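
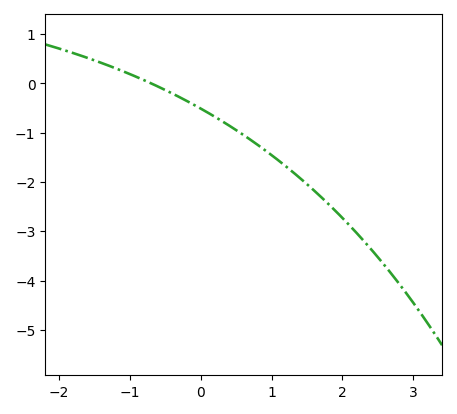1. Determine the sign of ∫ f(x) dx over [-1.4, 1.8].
negative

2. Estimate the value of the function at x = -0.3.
-0.3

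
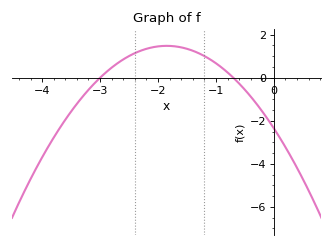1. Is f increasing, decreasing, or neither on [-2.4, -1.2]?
neither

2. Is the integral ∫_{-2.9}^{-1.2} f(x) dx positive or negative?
positive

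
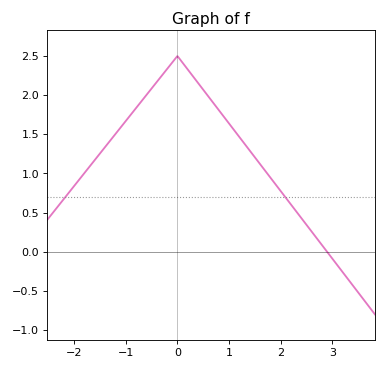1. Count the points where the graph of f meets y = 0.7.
2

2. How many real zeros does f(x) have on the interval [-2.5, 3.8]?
1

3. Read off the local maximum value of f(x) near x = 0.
2.5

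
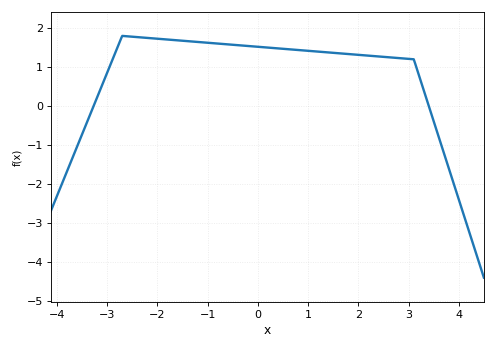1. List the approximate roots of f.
-3.2, 3.4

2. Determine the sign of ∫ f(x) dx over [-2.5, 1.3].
positive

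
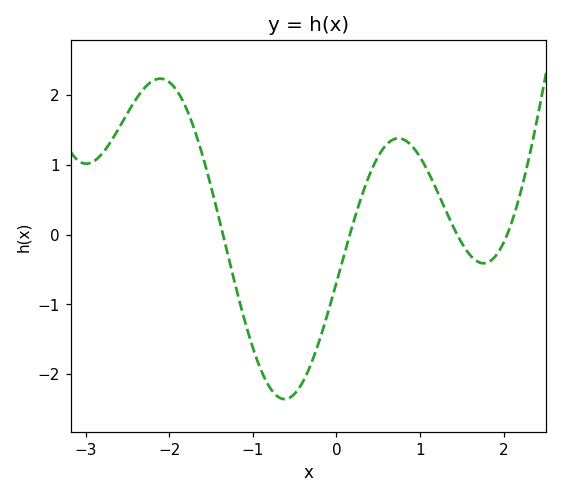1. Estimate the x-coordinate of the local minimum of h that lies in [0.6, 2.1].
1.8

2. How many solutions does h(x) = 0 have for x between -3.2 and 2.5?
4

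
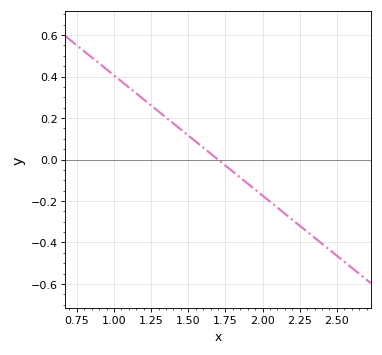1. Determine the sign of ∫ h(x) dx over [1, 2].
positive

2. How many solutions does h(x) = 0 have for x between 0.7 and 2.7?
1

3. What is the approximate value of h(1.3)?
0.232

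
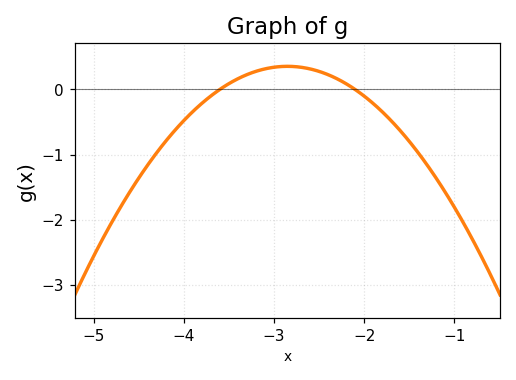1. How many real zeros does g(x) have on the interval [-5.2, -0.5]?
2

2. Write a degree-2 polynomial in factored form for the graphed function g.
y = -0.63(x + 3.6)(x + 2.1)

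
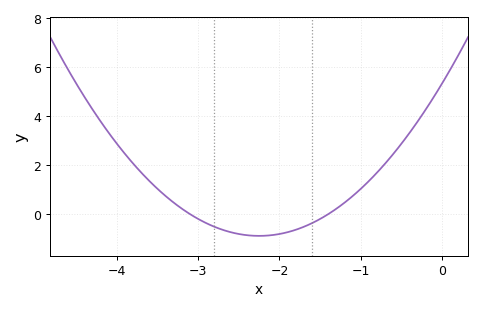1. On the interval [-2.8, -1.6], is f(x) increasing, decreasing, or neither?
neither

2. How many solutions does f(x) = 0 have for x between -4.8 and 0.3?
2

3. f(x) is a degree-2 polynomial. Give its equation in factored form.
y = 1.23(x + 3.1)(x + 1.4)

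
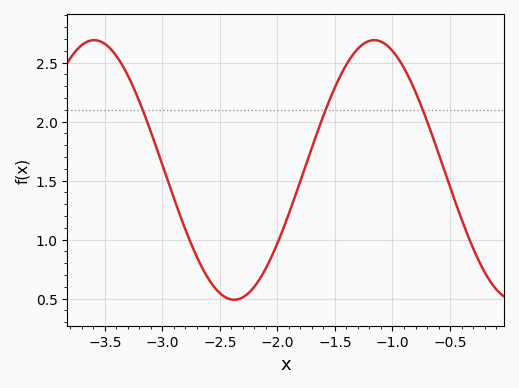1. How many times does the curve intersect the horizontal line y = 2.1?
3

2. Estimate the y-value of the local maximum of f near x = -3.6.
2.69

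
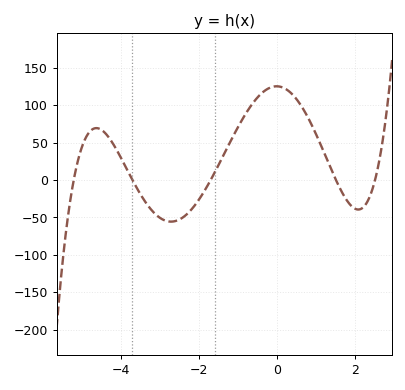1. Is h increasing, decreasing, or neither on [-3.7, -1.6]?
neither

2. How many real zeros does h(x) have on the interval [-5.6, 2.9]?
5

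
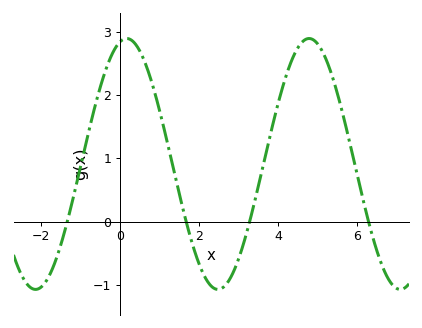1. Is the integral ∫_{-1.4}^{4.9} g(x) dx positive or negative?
positive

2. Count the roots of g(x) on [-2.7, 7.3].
4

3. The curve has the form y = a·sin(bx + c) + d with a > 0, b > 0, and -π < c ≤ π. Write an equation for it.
y = 1.98sin(1.4x + 1.3) + 0.91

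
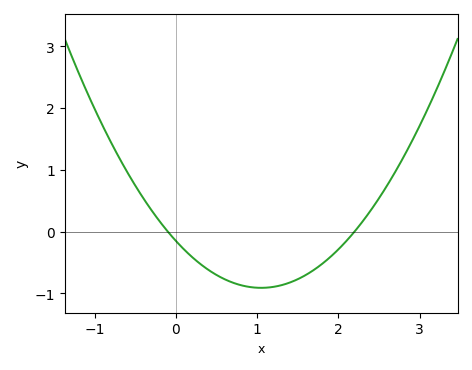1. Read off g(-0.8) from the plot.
1.45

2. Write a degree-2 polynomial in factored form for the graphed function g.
y = 0.69(x + 0.1)(x - 2.2)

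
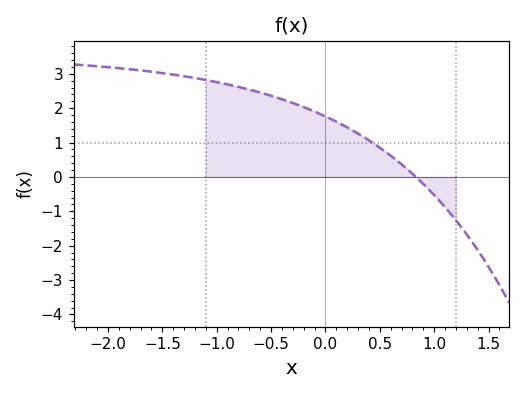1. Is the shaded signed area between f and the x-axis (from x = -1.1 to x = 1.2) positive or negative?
positive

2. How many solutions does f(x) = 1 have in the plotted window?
1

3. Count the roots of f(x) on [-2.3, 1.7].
1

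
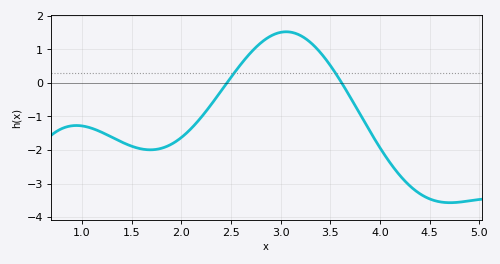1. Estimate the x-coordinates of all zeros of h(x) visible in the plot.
2.46, 3.61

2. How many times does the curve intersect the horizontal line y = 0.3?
2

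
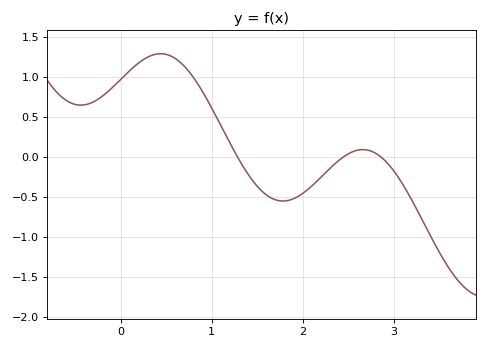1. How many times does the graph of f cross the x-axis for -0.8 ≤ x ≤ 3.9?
3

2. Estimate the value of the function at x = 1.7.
-0.55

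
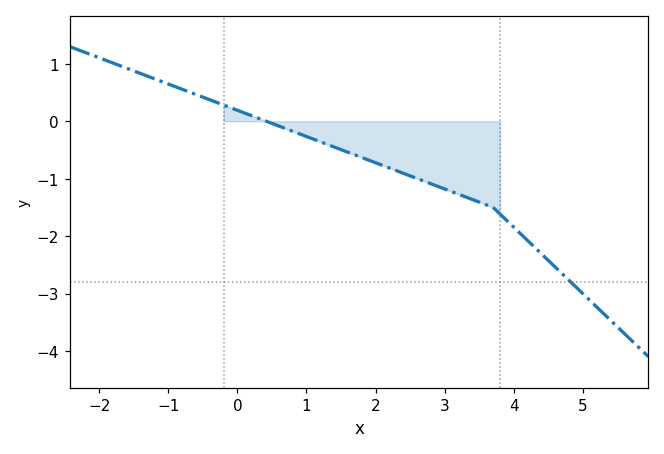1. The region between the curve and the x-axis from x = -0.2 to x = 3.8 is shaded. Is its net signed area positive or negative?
negative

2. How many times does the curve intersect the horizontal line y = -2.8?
1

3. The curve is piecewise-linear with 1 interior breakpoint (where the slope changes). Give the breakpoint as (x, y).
(3.7, -1.5)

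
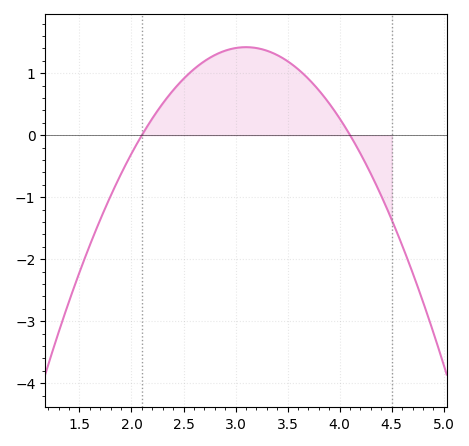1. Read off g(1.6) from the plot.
-1.8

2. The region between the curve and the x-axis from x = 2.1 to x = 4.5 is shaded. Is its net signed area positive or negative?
positive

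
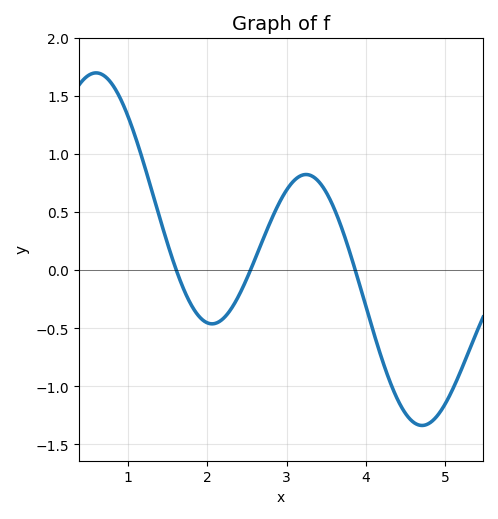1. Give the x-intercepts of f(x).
1.61, 2.54, 3.87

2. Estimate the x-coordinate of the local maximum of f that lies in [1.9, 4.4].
3.25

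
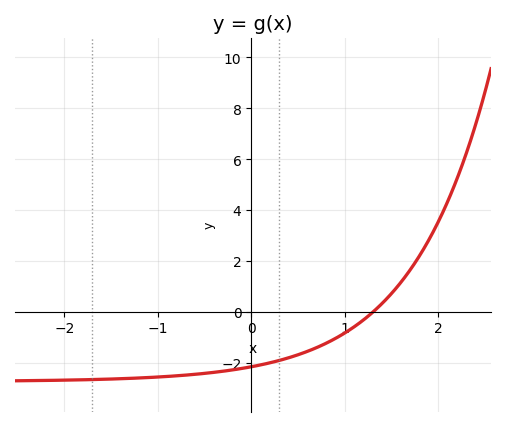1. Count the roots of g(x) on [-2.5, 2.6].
1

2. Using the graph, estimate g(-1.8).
-2.67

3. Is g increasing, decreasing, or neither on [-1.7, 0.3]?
increasing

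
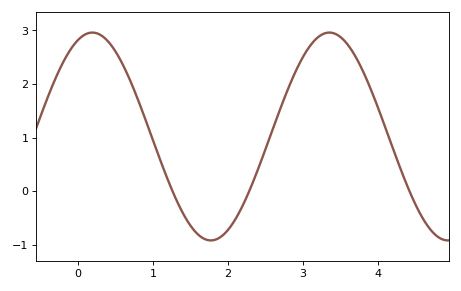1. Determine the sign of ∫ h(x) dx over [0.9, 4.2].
positive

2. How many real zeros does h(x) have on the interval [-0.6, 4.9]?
3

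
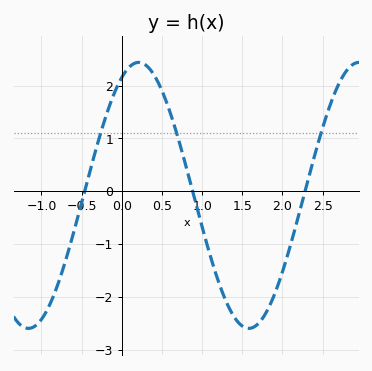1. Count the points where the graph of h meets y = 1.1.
3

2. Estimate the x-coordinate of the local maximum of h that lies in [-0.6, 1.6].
0.2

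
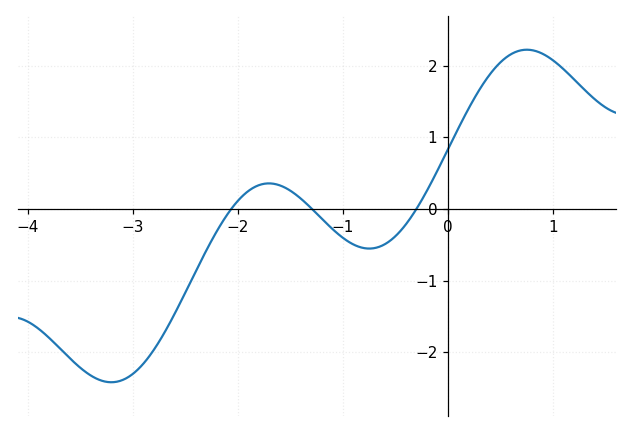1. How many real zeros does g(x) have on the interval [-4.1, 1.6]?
3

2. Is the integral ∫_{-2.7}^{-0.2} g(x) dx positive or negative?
negative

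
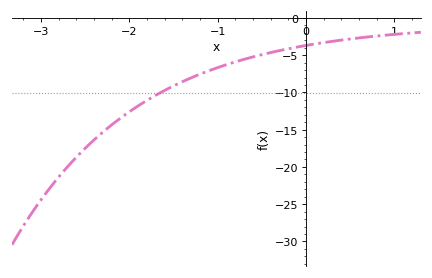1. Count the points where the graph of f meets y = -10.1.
1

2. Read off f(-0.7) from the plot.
-5.5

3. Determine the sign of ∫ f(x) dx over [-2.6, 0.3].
negative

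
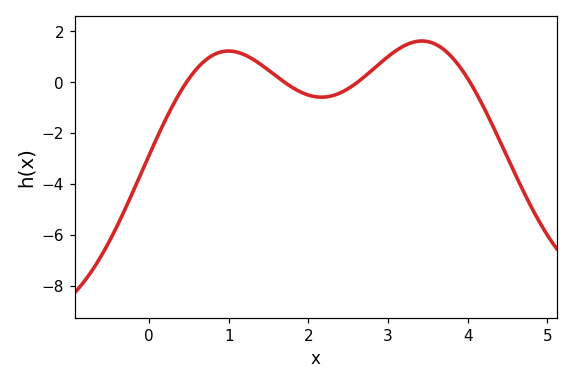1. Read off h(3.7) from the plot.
1.2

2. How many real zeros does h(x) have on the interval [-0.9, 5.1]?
4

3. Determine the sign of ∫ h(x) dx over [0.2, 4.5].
positive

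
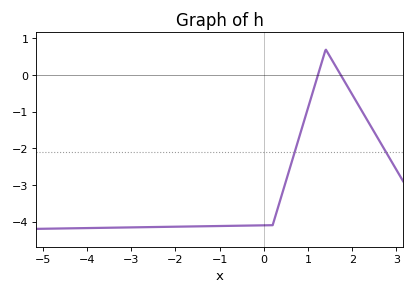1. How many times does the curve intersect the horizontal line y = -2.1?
2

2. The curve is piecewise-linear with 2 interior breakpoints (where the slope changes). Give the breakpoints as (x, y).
(0.2, -4.1); (1.4, 0.7)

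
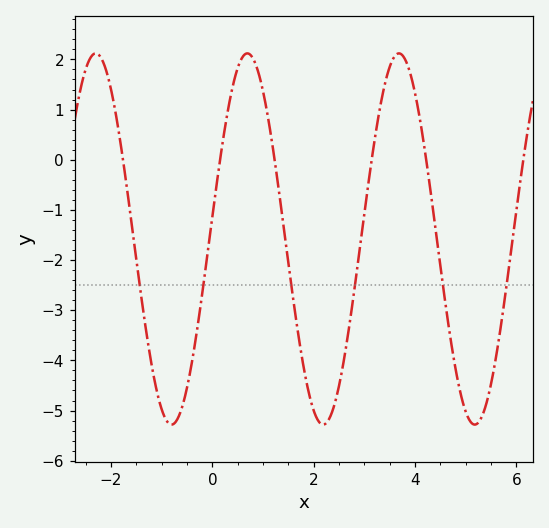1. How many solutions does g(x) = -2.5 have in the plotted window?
6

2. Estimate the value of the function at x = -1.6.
-1.22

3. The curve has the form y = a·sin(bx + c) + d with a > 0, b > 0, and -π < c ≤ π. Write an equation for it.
y = 3.7sin(2.1x + 0.12) - 1.58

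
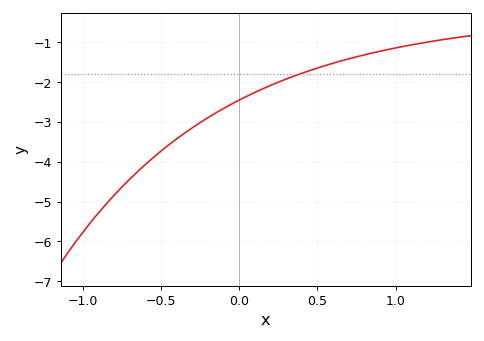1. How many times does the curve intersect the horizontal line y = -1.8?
1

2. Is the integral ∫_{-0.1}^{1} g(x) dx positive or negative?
negative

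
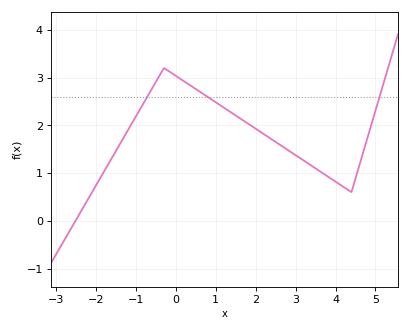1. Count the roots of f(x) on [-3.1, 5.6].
1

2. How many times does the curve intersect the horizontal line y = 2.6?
3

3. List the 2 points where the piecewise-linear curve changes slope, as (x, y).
(-0.3, 3.2); (4.4, 0.6)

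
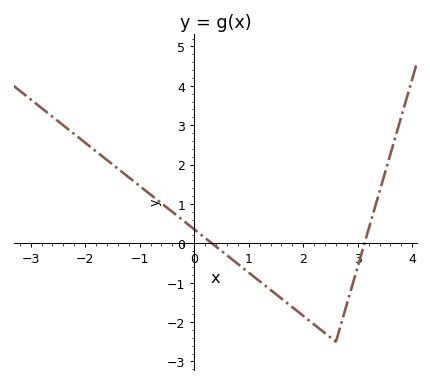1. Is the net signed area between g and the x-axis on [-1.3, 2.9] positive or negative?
negative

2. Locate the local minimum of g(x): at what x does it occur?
2.6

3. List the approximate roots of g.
0.325, 3.12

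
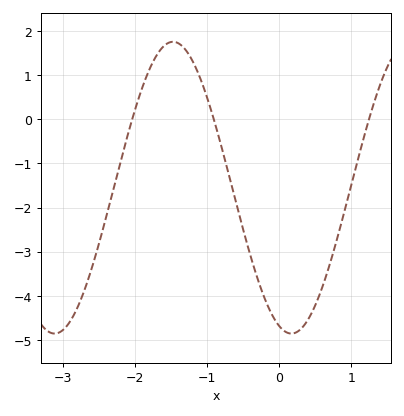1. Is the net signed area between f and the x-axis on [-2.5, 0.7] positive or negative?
negative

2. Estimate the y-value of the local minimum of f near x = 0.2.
-4.86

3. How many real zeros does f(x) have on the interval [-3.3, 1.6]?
3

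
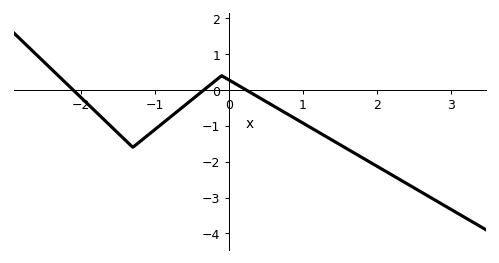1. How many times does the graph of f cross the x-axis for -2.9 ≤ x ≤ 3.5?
3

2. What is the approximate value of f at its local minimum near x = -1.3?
-1.6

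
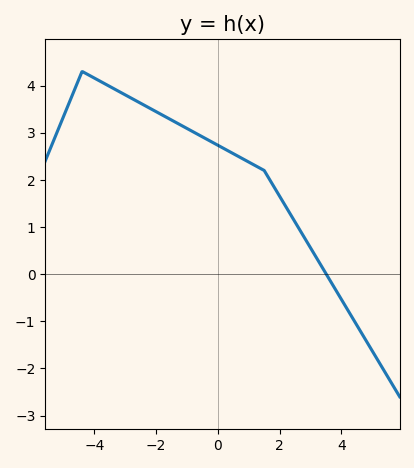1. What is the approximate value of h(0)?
2.73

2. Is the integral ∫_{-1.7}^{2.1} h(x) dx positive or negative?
positive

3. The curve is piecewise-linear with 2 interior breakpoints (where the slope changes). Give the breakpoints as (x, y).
(-4.4, 4.3); (1.5, 2.2)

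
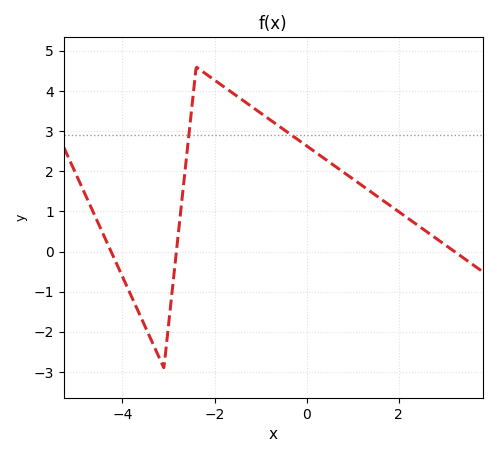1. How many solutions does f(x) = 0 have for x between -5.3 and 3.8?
3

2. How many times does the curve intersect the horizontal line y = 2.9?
2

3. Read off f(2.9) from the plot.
0.3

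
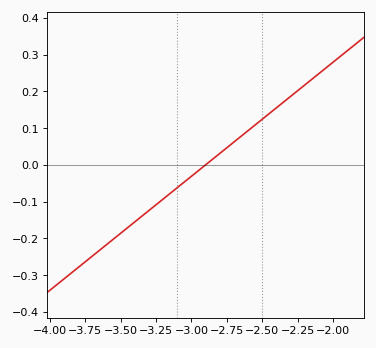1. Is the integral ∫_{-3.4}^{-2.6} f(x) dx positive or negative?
negative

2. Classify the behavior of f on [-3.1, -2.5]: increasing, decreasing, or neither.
increasing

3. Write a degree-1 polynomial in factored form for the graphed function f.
y = 0.31(x + 2.9)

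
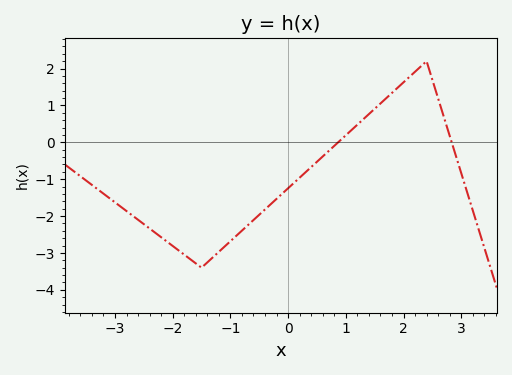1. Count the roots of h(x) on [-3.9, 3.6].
2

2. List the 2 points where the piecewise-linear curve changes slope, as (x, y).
(-1.5, -3.4); (2.4, 2.2)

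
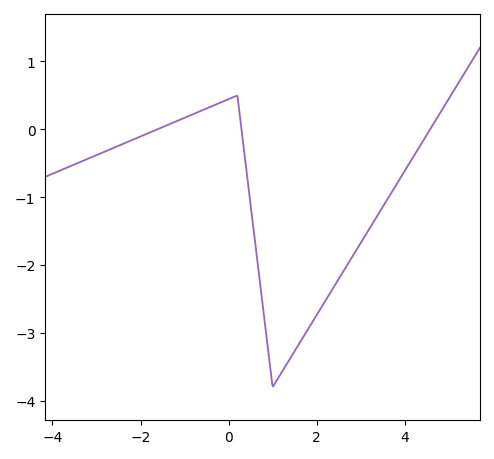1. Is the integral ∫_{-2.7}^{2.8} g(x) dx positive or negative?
negative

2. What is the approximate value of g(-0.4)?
0.335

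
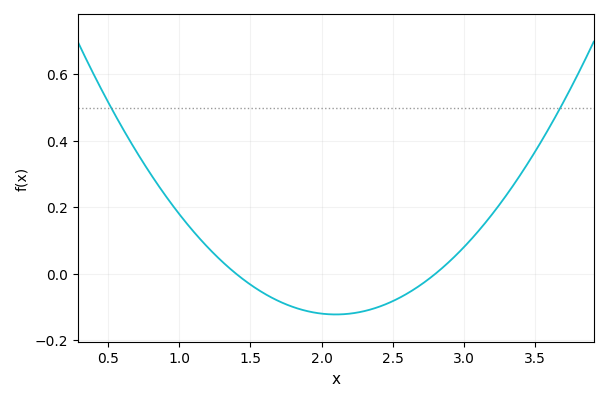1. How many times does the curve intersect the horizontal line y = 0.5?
2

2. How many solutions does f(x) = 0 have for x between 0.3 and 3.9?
2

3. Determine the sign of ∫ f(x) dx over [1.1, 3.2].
negative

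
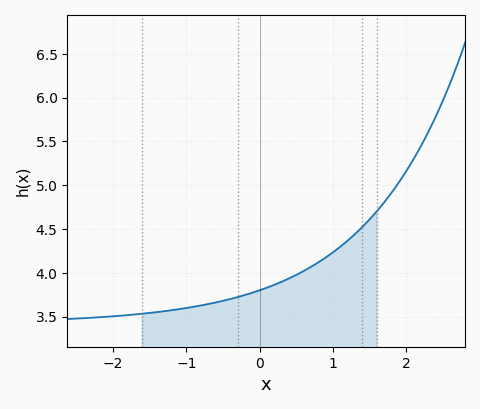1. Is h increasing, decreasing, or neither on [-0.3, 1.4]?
increasing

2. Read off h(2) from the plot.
5.16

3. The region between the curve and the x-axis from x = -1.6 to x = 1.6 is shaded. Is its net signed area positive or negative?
positive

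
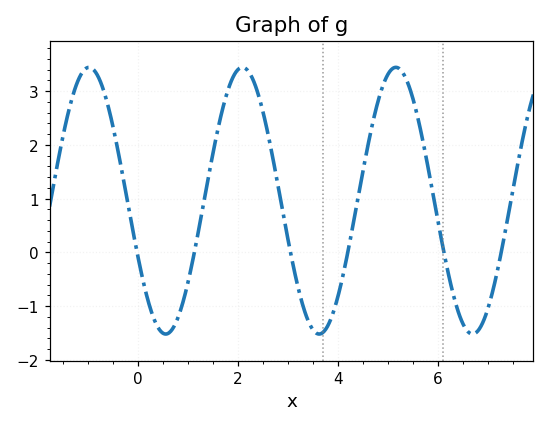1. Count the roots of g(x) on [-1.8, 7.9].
6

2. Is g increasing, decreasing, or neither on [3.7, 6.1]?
neither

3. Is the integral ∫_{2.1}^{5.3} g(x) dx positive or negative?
positive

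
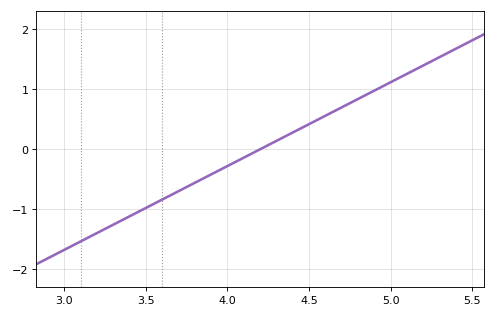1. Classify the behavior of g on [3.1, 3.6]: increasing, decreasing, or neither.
increasing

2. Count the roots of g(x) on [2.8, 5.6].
1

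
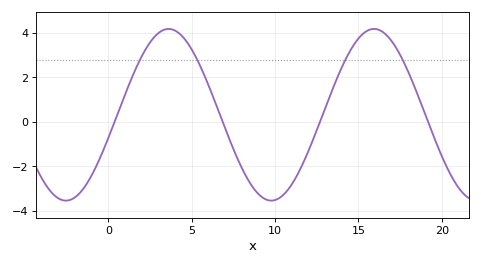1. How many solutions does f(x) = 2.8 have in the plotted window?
4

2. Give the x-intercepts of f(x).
0.5, 7, 12.5, 19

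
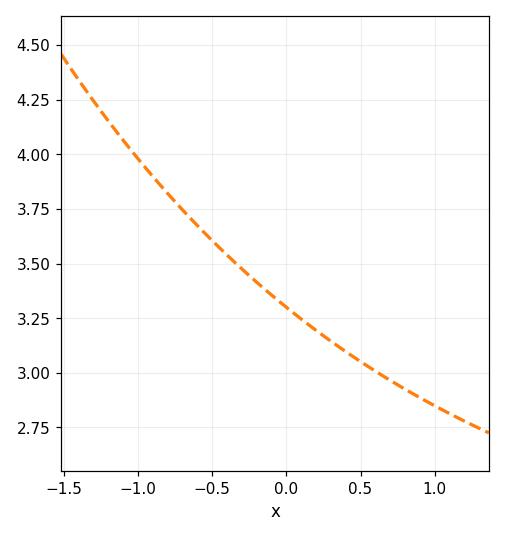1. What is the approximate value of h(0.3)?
3.14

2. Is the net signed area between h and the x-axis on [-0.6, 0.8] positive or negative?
positive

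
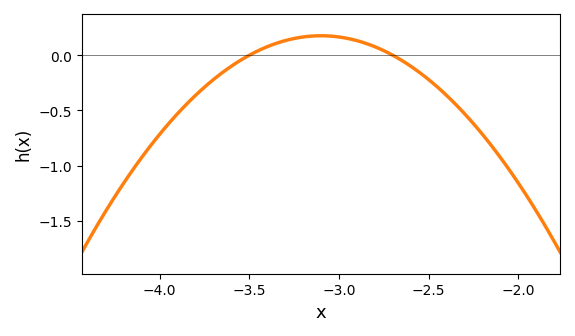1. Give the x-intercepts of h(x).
-3.5, -2.7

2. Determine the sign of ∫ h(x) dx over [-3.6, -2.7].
positive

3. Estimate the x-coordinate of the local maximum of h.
-3.1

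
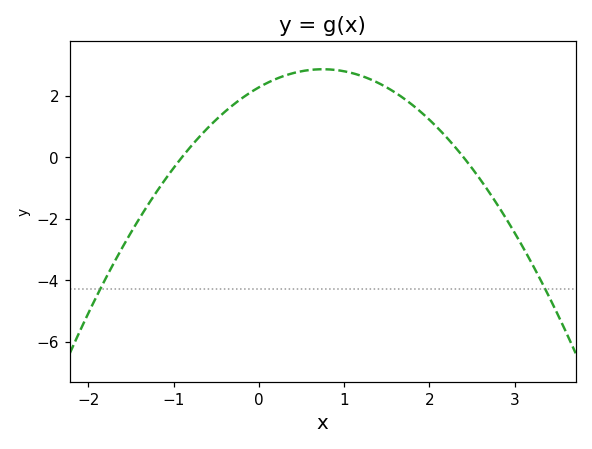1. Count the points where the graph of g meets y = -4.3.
2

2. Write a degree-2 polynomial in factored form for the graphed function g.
y = -1.05(x + 0.9)(x - 2.4)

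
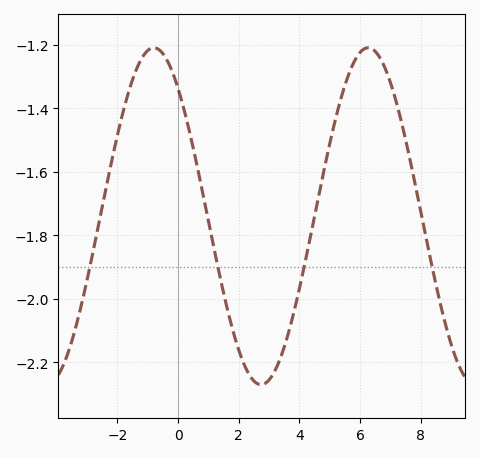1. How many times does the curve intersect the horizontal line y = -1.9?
4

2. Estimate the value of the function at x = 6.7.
-1.24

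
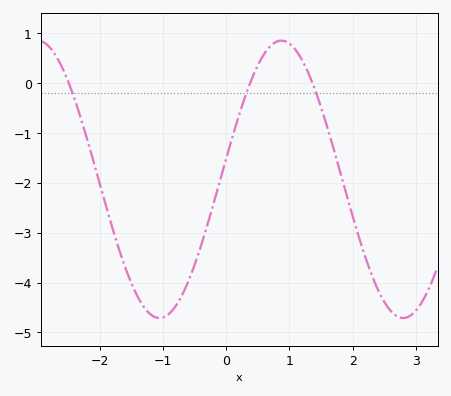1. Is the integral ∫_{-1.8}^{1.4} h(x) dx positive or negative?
negative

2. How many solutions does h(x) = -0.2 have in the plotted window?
3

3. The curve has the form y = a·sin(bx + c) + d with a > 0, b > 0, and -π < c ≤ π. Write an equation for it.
y = 2.78sin(1.63x + 0.15) - 1.93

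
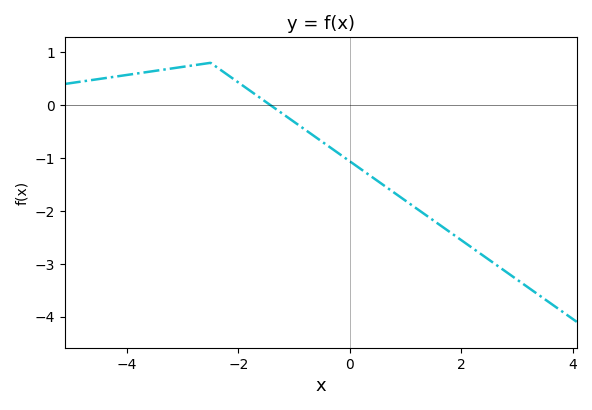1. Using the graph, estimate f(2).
-2.6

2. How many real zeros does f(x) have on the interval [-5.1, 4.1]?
1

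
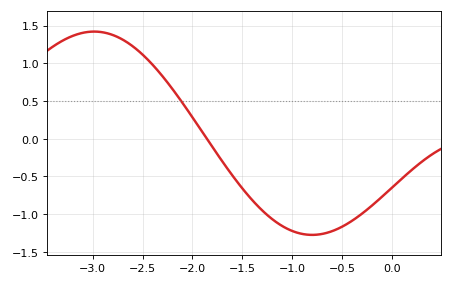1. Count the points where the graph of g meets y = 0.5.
1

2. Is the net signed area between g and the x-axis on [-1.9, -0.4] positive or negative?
negative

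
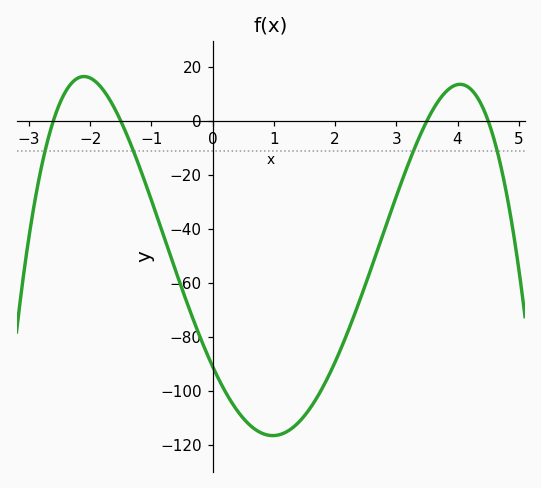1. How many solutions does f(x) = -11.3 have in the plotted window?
4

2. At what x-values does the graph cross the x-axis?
-2.6, -1.5, 3.5, 4.5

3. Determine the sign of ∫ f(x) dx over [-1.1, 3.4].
negative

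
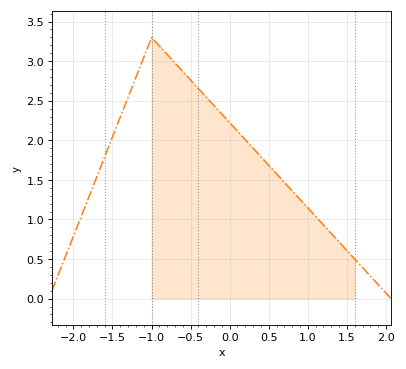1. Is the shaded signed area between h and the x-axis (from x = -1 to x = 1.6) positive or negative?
positive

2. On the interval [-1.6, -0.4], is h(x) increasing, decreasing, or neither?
neither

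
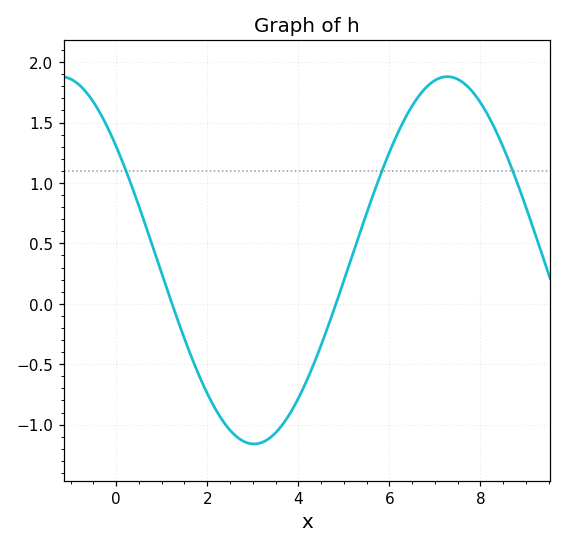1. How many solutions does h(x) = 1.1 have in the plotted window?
3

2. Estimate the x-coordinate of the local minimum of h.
3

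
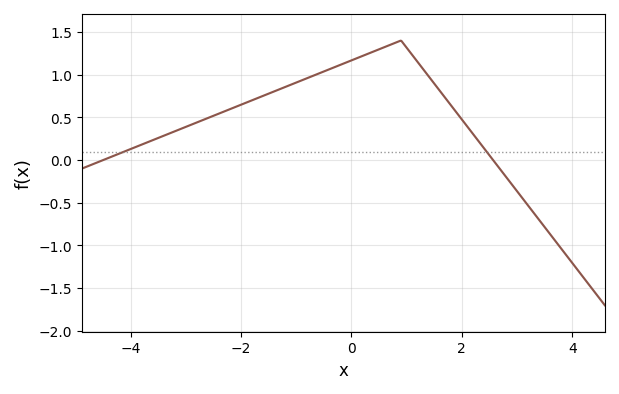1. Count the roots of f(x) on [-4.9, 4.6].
2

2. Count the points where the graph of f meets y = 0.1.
2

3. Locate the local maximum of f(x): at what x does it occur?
0.896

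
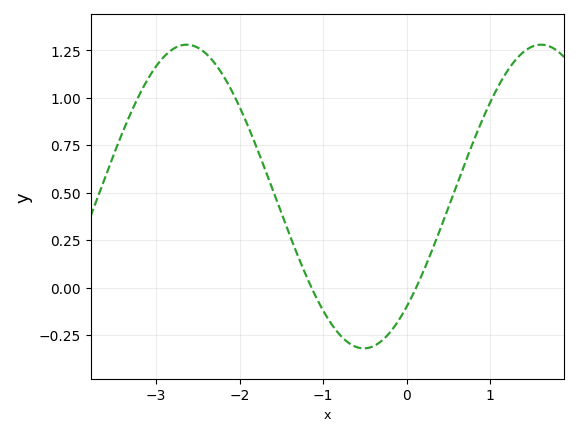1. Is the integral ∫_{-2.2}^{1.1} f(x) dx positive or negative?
positive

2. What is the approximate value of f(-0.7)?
-0.28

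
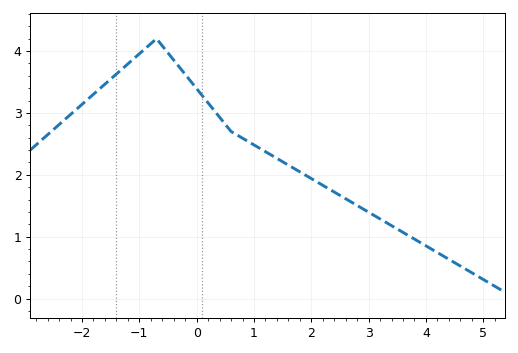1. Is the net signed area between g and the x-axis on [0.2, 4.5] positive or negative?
positive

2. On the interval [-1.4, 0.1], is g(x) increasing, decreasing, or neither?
neither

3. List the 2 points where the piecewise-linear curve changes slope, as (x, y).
(-0.7, 4.2); (0.6, 2.7)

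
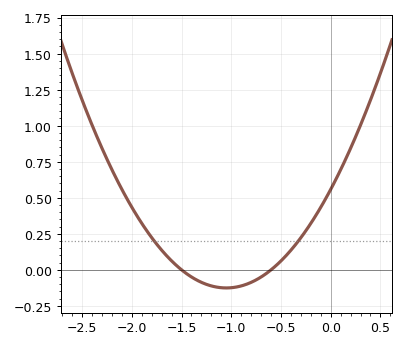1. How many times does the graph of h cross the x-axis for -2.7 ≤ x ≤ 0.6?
2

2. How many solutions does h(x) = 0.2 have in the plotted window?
2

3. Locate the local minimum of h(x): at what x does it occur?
-1.05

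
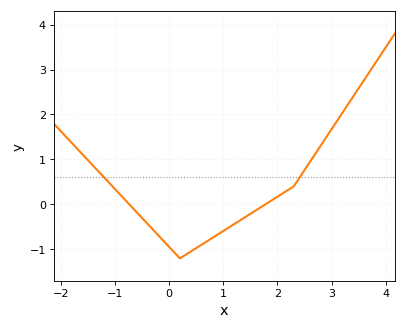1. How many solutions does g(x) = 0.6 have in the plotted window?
2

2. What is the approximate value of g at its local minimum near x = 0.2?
-1.2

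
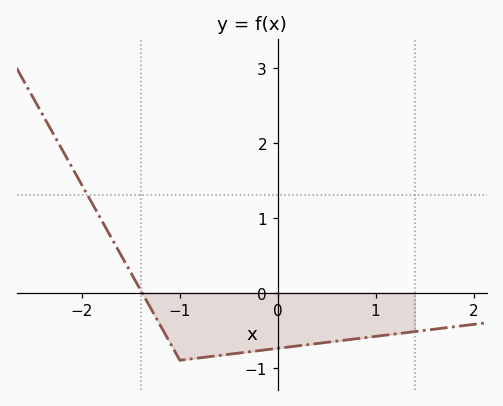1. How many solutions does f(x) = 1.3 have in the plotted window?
1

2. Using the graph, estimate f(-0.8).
-0.868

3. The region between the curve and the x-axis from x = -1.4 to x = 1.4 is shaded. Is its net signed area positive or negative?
negative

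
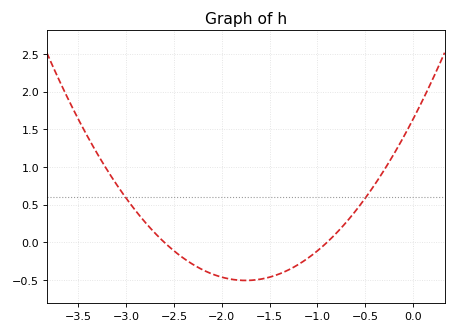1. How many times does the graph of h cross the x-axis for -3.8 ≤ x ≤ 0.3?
2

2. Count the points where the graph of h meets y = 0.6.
2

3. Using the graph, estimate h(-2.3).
-0.294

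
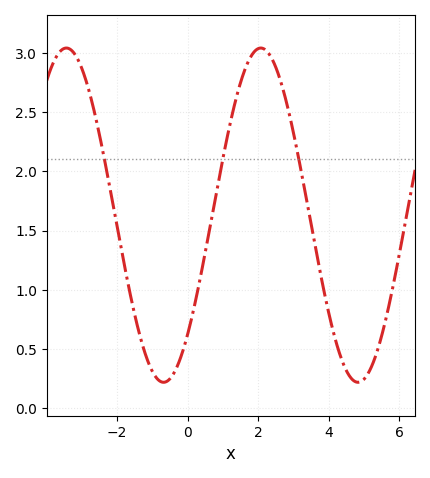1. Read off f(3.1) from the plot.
2.17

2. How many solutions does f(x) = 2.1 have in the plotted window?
3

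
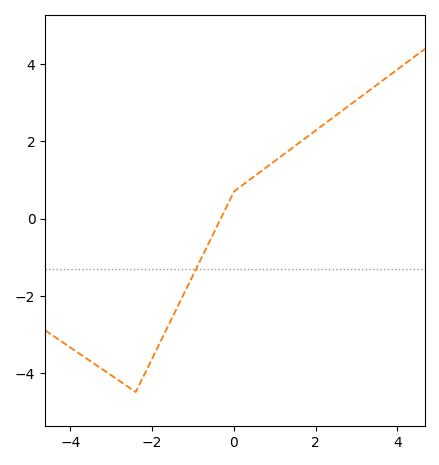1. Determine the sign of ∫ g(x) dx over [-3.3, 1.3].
negative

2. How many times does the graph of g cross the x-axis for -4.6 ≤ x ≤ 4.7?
1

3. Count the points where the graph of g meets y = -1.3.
1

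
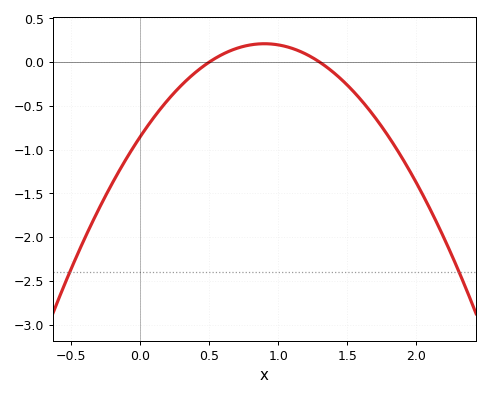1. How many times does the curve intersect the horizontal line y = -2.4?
2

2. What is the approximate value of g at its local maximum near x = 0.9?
0.2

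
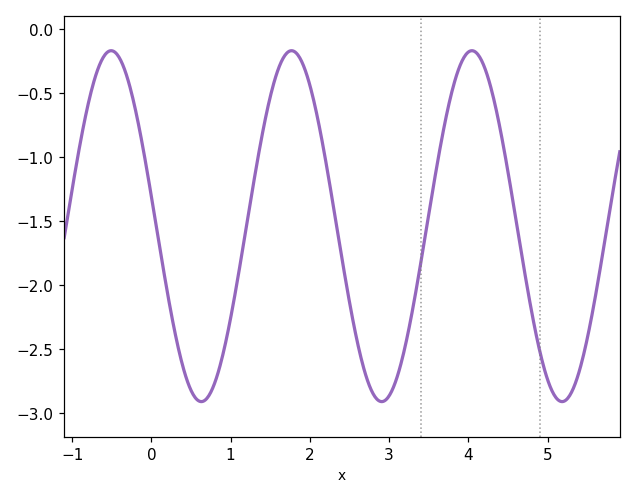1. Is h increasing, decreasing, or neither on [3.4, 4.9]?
neither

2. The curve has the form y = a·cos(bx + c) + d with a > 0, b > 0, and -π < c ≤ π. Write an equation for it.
y = 1.37cos(2.76x + 1.4) - 1.54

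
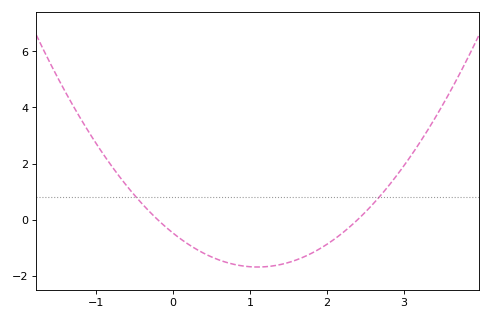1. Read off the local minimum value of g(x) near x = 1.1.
-1.6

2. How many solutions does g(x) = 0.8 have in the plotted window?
2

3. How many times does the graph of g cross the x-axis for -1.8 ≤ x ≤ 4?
2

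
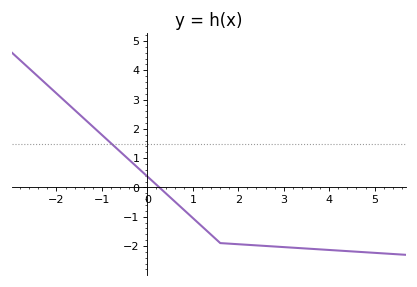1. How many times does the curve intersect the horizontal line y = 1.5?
1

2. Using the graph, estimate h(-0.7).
1.4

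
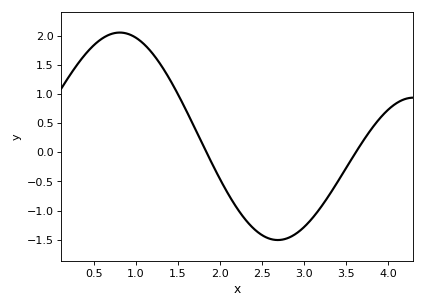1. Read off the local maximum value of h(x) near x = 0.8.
2.05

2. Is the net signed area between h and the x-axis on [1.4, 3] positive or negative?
negative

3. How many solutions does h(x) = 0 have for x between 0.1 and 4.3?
2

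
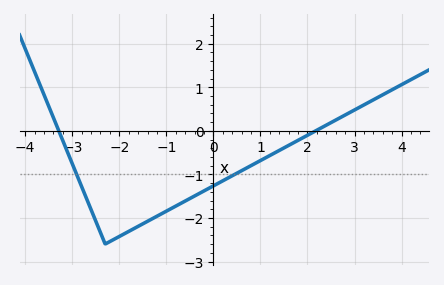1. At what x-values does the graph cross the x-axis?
-3.29, 2.18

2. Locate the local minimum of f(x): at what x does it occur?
-2.3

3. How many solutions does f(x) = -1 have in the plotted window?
2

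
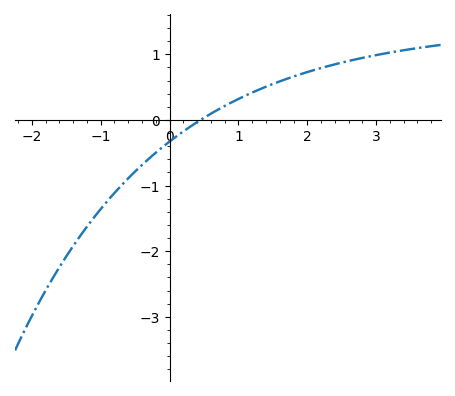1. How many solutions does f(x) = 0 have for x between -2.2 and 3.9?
1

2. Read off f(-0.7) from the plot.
-1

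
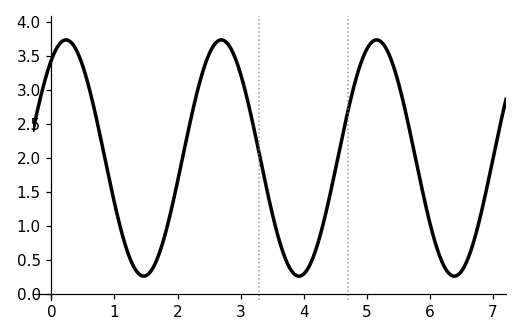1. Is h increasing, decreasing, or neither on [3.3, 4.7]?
neither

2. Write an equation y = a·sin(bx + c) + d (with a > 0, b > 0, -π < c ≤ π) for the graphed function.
y = 1.74sin(2.5x + 0.98) + 2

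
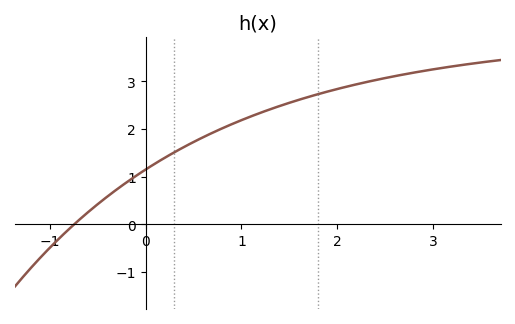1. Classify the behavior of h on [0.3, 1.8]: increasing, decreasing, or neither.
increasing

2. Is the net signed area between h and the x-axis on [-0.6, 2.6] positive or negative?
positive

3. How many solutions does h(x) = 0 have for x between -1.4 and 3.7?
1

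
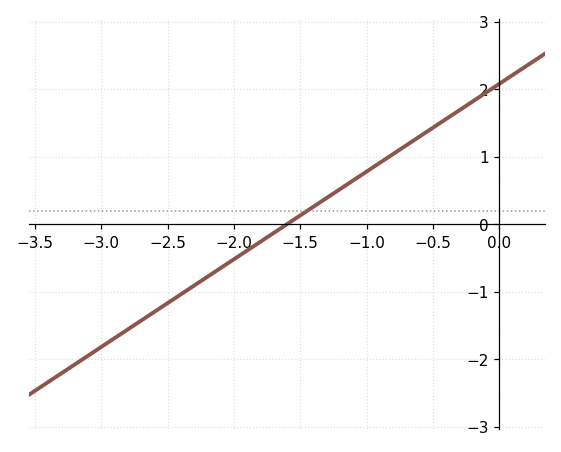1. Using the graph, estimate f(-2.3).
-0.9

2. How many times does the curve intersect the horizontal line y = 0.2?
1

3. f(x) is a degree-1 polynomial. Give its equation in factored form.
y = 1.3(x + 1.6)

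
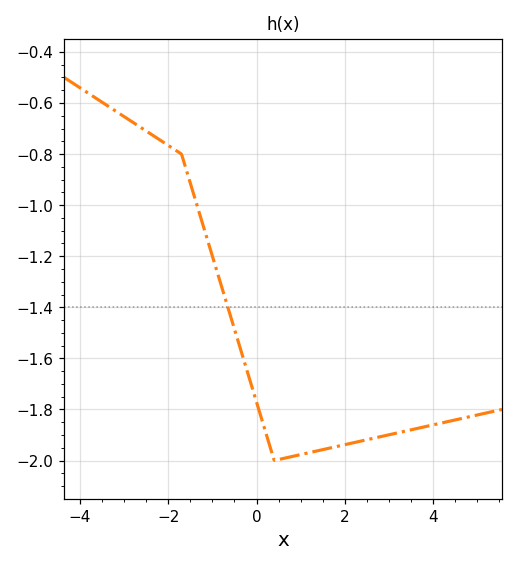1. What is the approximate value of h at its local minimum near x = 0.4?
-2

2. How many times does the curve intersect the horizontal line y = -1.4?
1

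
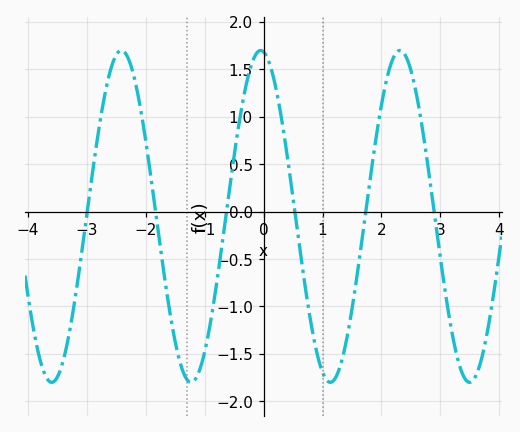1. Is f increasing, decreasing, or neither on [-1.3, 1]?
neither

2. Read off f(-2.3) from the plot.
1.62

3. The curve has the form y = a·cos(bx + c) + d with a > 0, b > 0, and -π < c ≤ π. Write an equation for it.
y = 1.75cos(2.66x + 0.13) - 0.05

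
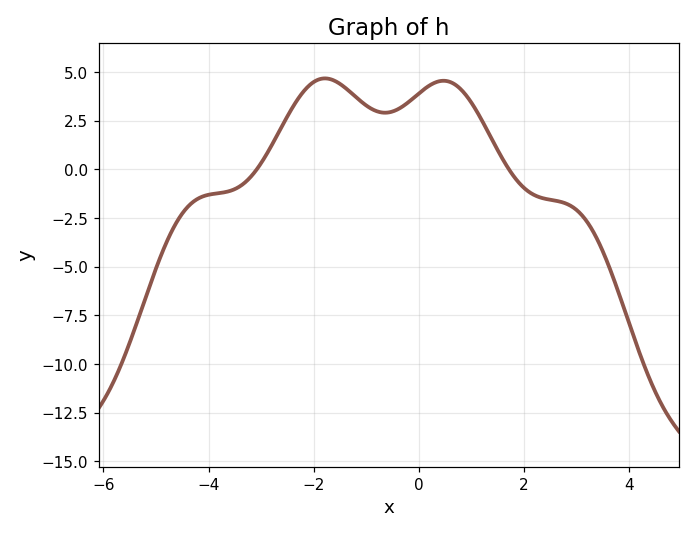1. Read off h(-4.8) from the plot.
-3.5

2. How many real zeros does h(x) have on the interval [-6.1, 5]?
2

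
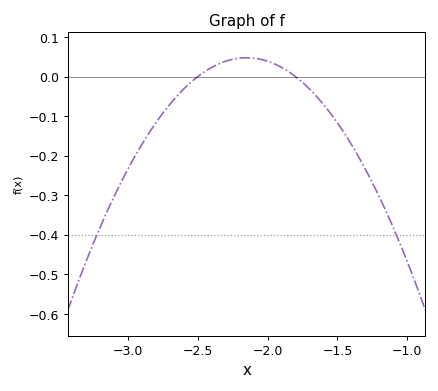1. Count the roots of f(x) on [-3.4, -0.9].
2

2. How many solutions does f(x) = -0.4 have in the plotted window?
2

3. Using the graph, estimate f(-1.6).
-0.07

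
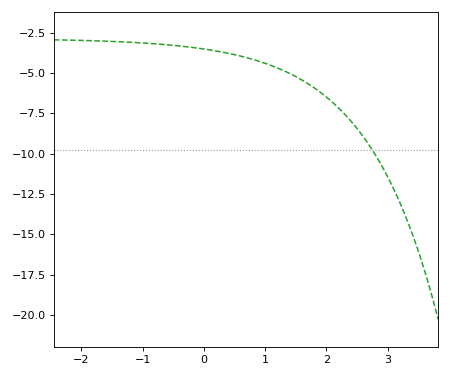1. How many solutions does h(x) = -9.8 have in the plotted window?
1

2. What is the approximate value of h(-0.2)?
-3.4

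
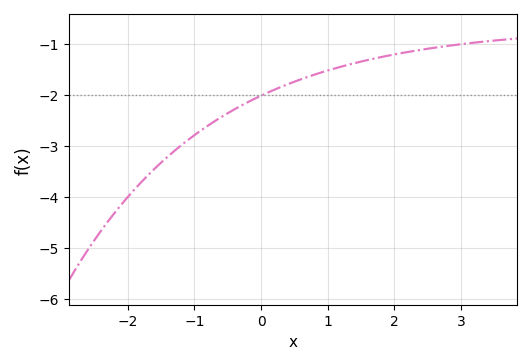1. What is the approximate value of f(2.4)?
-1.1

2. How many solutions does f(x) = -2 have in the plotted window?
1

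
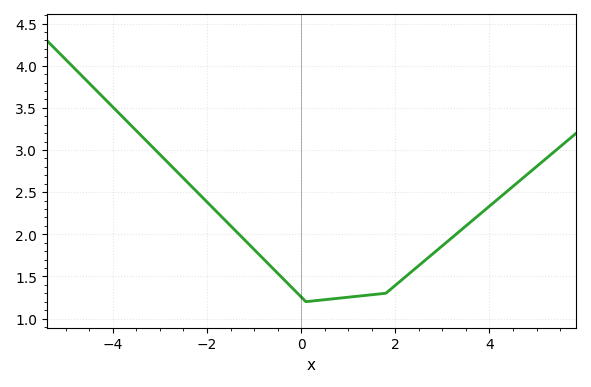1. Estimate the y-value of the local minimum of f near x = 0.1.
1.2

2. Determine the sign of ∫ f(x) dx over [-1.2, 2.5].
positive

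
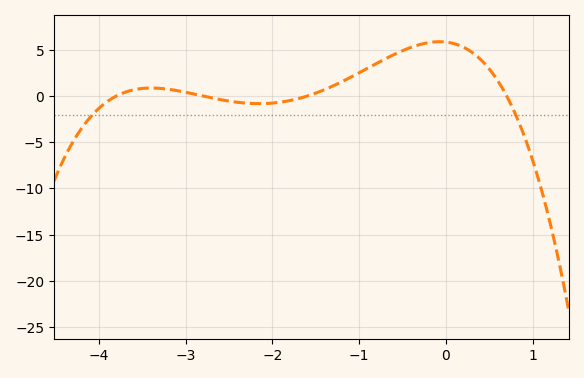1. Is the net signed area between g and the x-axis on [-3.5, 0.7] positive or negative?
positive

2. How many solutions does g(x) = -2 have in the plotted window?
2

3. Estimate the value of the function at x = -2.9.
0.206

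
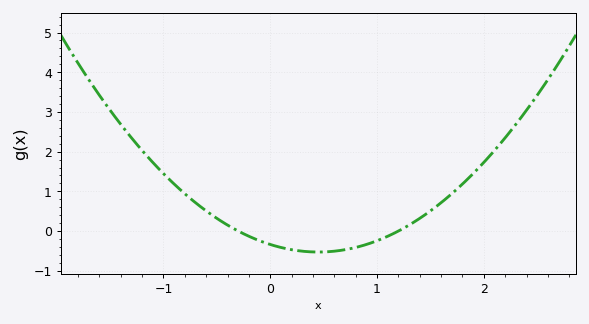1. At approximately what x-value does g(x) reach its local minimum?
0.4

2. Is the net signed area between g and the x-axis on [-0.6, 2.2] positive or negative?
positive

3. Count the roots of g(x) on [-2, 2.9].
2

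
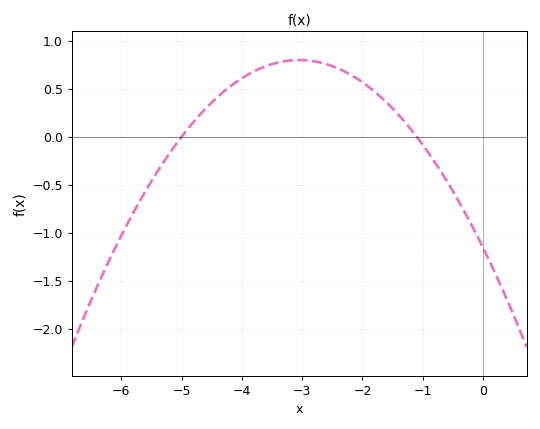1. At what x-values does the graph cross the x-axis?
-5, -1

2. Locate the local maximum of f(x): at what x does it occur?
-3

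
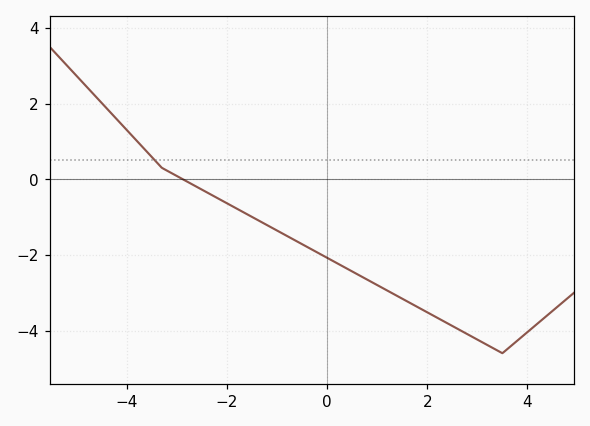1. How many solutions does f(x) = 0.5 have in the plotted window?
1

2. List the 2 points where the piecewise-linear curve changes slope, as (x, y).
(-3.3, 0.3); (3.5, -4.6)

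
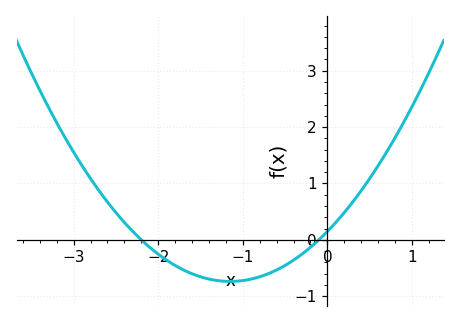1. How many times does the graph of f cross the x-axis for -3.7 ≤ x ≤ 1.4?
2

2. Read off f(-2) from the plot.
-0.3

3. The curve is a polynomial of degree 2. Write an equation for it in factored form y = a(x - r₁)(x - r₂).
y = 0.67(x + 2.2)(x + 0.1)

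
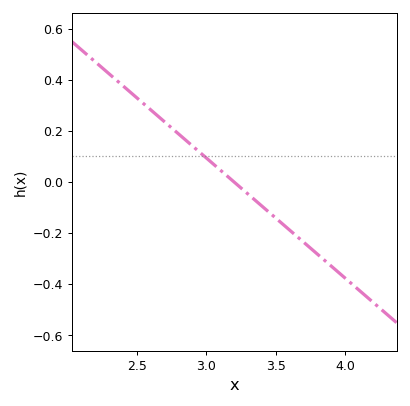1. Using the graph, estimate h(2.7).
0.24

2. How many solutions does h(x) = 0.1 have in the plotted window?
1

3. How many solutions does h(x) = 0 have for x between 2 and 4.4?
1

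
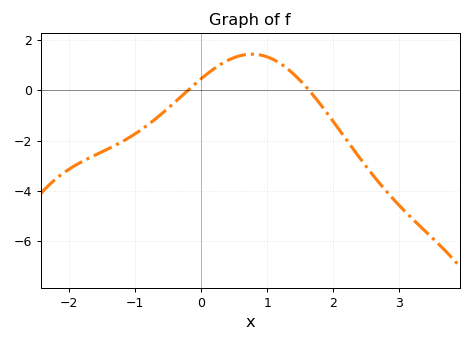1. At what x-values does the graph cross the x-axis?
-0.2, 1.6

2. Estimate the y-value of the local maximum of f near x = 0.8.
1.4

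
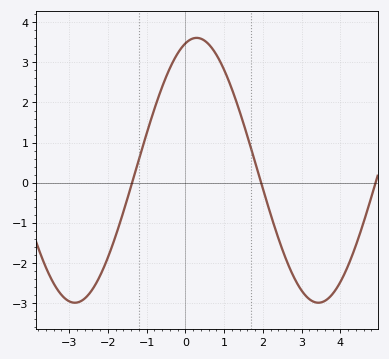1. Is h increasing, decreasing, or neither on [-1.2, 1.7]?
neither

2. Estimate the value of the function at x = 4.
-2.5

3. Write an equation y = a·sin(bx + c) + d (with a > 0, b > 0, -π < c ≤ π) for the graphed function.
y = 3.3sin(1x + 1.3) + 0.31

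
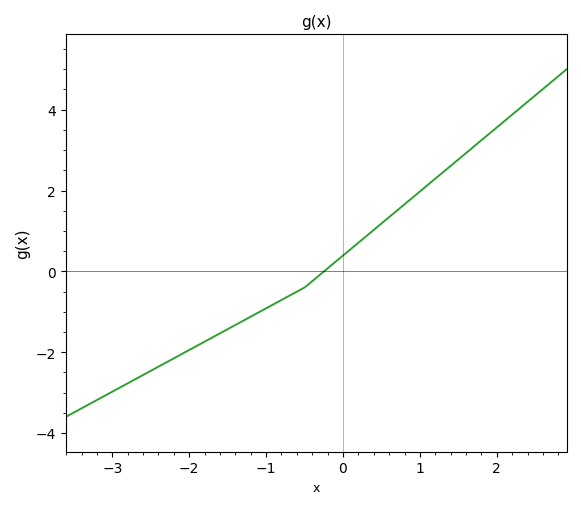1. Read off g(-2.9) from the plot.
-2.87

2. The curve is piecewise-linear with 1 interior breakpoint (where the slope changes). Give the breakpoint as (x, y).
(-0.5, -0.4)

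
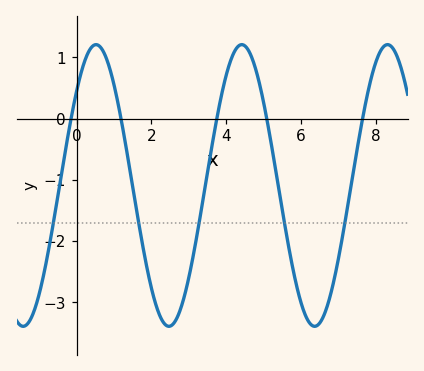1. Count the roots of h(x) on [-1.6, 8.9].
5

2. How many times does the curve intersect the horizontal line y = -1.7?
5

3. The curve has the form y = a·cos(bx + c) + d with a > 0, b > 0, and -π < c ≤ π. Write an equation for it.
y = 2.3cos(1.6x - 0.83) - 1.09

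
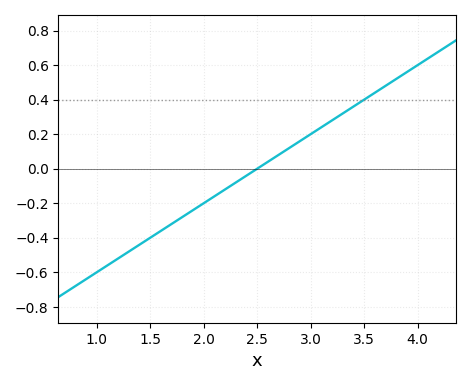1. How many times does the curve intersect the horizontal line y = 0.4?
1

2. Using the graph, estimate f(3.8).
0.52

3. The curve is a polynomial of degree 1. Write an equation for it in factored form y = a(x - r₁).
y = 0.4(x - 2.5)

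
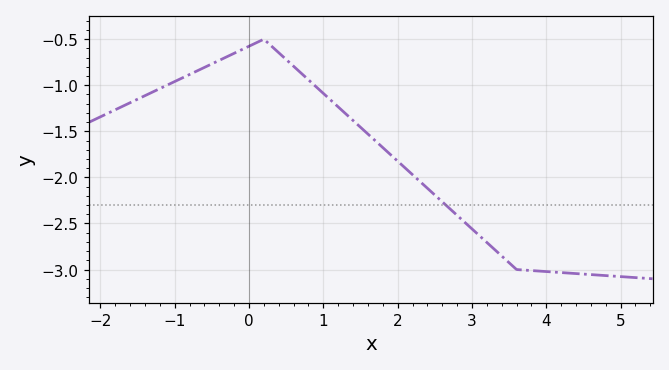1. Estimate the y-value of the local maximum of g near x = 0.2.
-0.5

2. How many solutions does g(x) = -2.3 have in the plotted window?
1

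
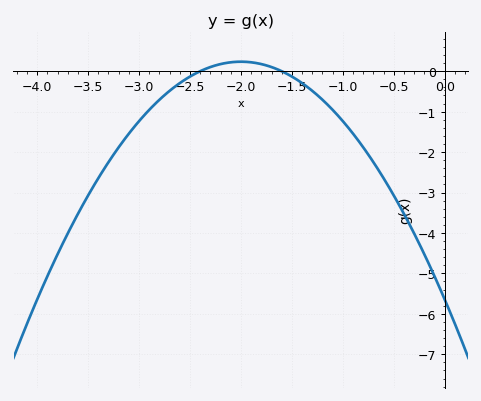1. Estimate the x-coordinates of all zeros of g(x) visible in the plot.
-2.4, -1.6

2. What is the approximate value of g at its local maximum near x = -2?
0.235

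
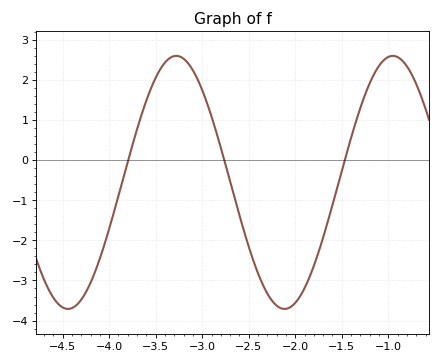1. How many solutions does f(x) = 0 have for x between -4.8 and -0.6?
3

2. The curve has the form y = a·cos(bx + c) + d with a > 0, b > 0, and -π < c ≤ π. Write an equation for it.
y = 3.16cos(2.7x + 2.57) - 0.55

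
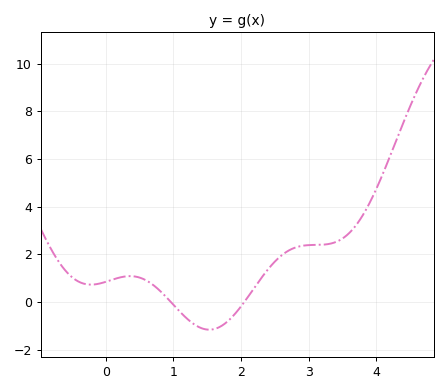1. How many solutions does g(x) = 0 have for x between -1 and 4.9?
2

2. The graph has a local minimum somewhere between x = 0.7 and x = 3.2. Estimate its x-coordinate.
1.53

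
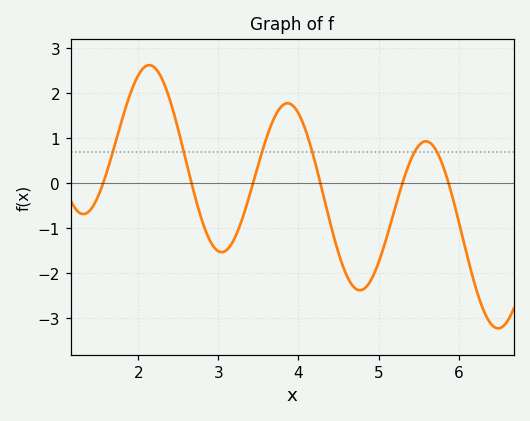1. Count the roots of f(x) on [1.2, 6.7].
6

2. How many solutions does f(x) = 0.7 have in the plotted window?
6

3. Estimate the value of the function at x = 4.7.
-2.3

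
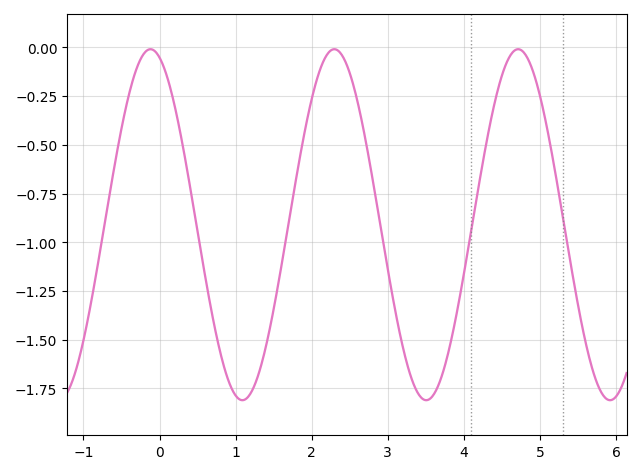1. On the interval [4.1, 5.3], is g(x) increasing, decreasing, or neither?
neither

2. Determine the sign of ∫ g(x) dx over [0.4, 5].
negative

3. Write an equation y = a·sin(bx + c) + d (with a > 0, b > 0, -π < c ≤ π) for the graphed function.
y = 0.9sin(2.6x + 1.88) - 0.91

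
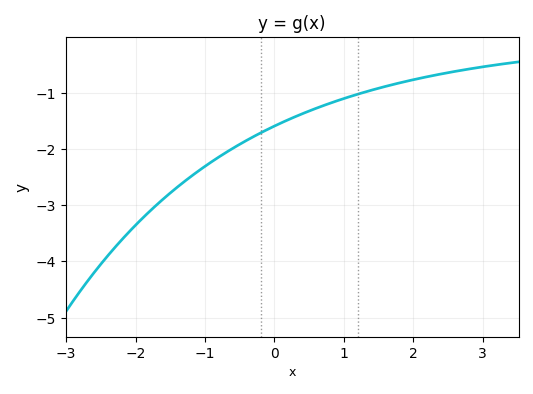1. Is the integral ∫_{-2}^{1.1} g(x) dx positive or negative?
negative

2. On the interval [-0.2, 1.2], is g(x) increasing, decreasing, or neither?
increasing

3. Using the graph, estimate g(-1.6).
-2.9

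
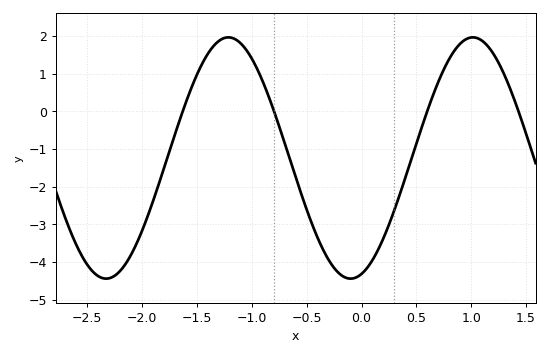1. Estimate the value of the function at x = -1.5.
1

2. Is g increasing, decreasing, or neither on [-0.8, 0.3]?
neither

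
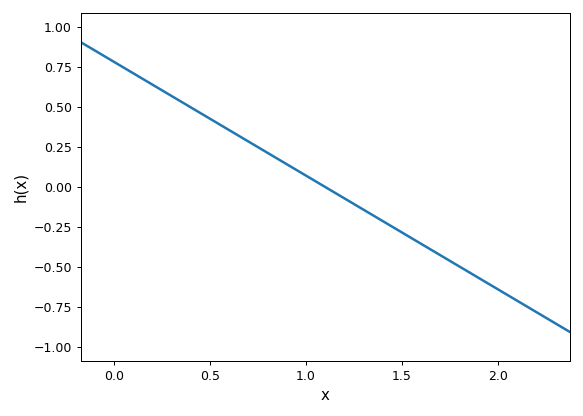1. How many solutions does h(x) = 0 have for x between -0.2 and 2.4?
1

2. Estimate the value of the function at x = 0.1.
0.71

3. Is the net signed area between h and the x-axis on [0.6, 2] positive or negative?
negative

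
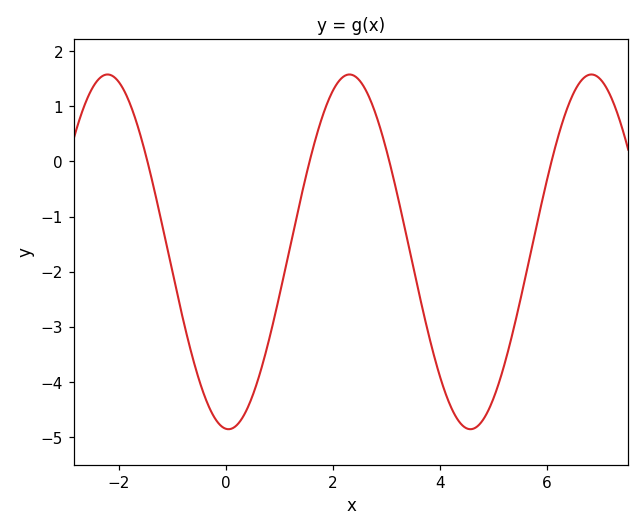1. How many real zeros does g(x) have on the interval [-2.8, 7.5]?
4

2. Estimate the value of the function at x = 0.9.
-2.9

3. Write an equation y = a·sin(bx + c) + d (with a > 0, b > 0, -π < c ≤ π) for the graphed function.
y = 3.22sin(1.4x - 1.6) - 1.64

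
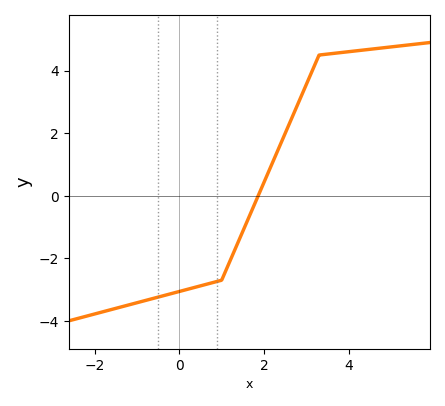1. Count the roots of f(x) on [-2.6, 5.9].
1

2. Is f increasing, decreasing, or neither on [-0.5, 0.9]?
increasing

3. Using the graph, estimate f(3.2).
4.2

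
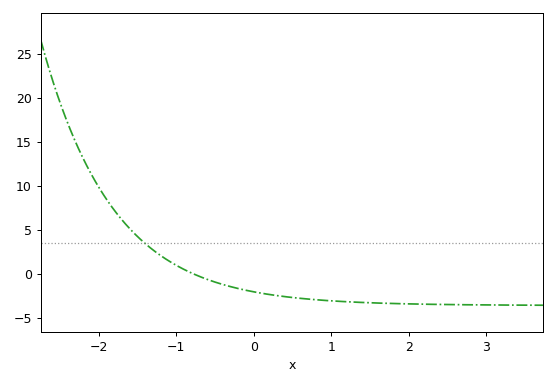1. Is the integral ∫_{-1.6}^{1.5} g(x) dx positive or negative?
negative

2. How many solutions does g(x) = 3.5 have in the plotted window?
1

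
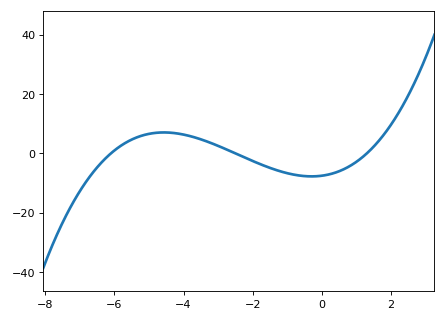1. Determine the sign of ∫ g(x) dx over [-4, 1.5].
negative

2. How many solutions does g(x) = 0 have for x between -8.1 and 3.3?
3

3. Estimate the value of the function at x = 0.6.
-5.52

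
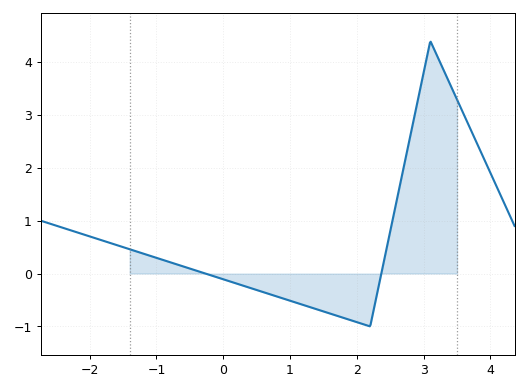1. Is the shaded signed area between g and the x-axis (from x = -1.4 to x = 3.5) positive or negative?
positive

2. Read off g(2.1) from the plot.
-0.959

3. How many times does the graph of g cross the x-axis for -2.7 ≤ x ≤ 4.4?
2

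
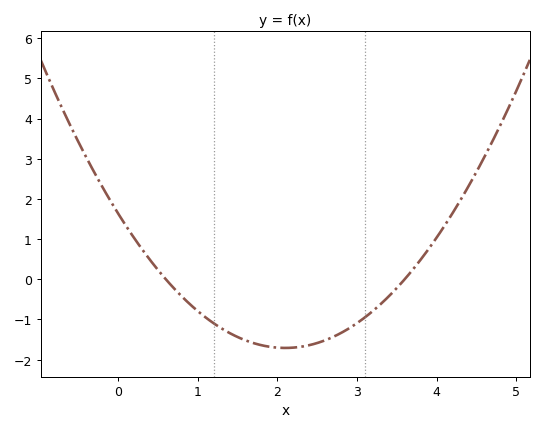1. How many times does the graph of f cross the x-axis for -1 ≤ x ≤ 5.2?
2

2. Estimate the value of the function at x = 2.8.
-1.3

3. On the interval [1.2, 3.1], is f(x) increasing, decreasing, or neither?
neither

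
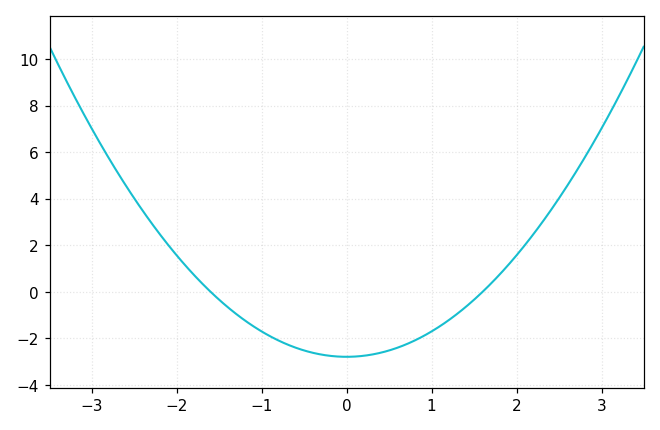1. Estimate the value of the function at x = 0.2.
-2.75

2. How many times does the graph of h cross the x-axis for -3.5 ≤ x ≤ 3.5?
2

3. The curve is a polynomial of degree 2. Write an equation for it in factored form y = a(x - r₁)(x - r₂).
y = 1.09(x + 1.6)(x - 1.6)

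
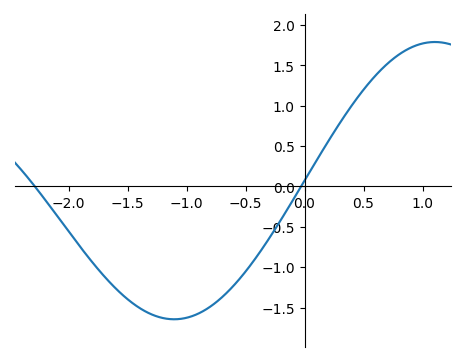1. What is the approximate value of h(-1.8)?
-0.936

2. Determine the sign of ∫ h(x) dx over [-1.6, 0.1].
negative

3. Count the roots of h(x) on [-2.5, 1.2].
2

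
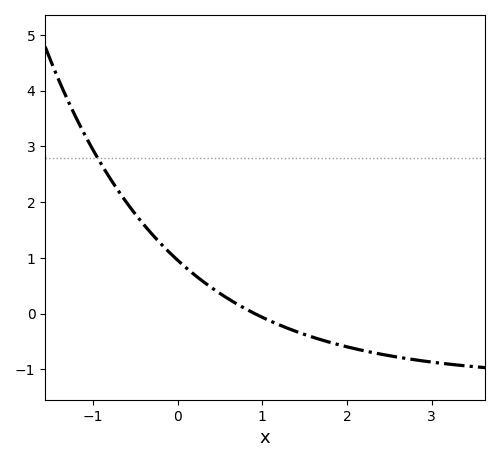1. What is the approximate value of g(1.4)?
-0.319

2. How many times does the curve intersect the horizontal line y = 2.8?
1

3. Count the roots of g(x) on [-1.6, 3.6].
1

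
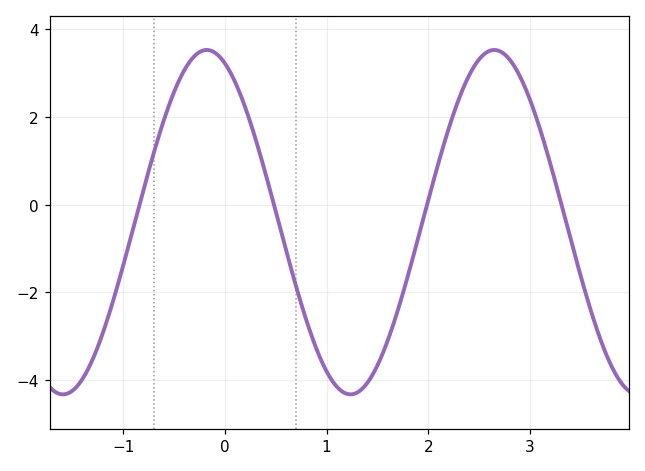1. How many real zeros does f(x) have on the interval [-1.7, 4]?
4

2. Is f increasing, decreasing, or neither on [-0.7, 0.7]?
neither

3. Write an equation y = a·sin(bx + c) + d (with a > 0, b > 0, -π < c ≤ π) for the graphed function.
y = 3.93sin(2.2x + 2) - 0.4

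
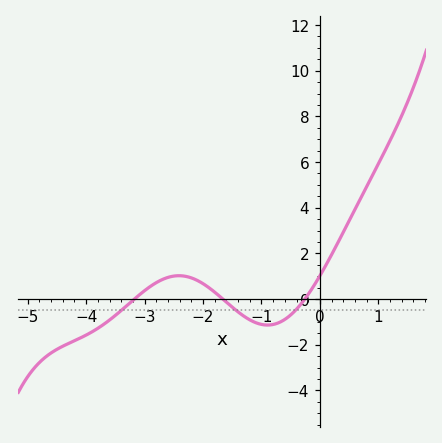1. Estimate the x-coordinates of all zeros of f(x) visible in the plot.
-3.2, -1.7, -0.3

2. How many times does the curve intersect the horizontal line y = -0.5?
3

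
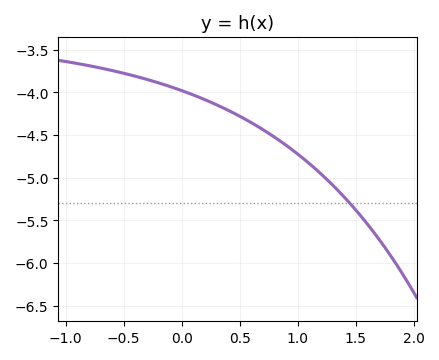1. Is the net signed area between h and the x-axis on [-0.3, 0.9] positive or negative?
negative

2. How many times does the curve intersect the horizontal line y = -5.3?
1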